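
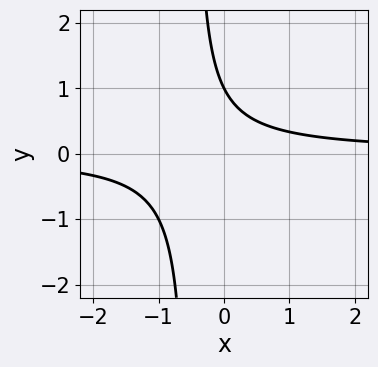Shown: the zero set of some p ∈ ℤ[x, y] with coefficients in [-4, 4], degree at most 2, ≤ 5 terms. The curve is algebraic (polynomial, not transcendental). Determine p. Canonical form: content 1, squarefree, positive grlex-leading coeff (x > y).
(a) Degree: no degree-1 curve has this shape, so deg p = 2.
(b) From the axis intercepts and sections: it meets the y-axis at y = 1 (among the integer gridlines); the curve avoids every integer x-axis point in the box.
(c) Together with the visible shape, these determine p as stated.

2*x*y + y - 1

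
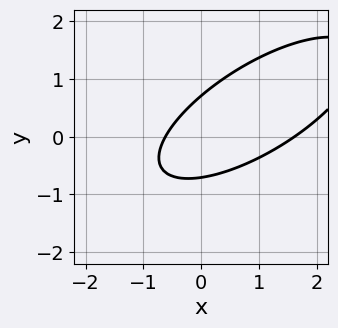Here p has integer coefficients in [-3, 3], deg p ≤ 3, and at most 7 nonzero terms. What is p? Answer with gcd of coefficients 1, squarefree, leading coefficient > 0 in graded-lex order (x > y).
x^2 - 2*x*y + 2*y^2 - x - 1

1. deg p = 2.
2. Solving for integer coefficients yields p as stated.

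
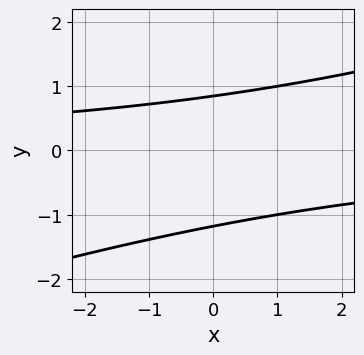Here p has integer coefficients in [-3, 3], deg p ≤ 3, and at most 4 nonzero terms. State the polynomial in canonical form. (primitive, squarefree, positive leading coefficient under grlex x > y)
(a) deg p = 2.
(b) Reading off the gridlines: no x-intercept at any integer in the box.
(c) Assembling these constraints gives the stated polynomial.

x*y - 3*y^2 - y + 3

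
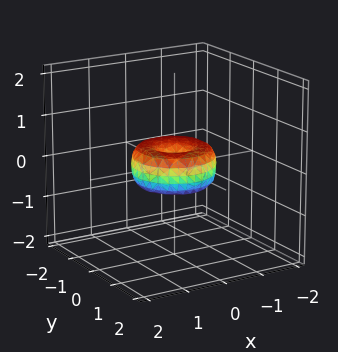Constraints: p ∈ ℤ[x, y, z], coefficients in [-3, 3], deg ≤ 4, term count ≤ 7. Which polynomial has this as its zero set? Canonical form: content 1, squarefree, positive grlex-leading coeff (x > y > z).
(a) The degree is 4 — no degree-3 surface has this shape.
(b) Symmetries: every cross-section ⟂ z is a circle, so x, y appear only via x² + y².
(c) Observable constraints: among the integer gridlines, it crosses the y-axis at y ∈ {-1, 0, 1}; it crosses the z-axis at the gridline z = 0; a circular section at z = 0 has radius exactly 1; the x-axis gridline crossings are at x ∈ {-1, 0, 1}.
(d) Fitting integer coefficients to these (and the overall shape) gives p.

x^4 + 2*x^2*y^2 + y^4 - x^2 - y^2 + z^2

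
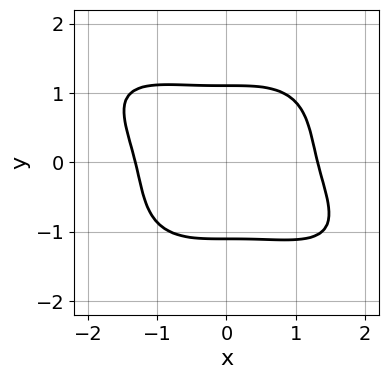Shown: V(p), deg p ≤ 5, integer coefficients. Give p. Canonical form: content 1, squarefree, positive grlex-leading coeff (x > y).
x^4 + x^3*y + 2*y^4 - 3

First, deg p = 4.
Finally, the integer polynomial consistent with all of this is the stated p.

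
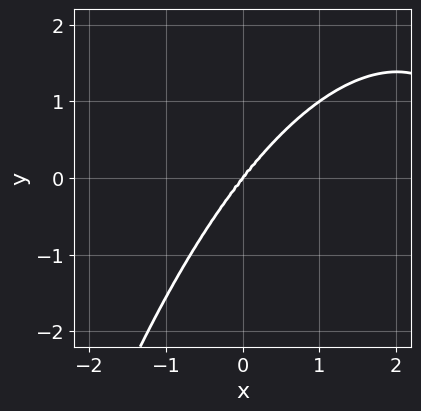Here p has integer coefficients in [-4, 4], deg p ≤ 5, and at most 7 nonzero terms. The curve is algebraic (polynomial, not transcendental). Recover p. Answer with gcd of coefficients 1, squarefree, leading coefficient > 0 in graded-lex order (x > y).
1. deg p = 4. The shape is more complex than any degree-3 curve.
2. Against the integer gridlines: it crosses the y-axis at the gridline y = 0; it meets the x-axis at x = 0 (among the integer gridlines).
3. Matching integer coefficients to the picture gives p.

x^4 + x^2*y^2 - 3*x^3 - 2*x*y^2 + 3*y^3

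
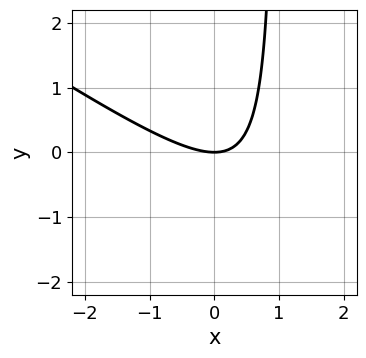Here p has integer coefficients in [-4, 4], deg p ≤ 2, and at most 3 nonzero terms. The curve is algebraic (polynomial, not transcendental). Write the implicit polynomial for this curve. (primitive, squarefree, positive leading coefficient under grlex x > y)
First, deg p = 2. A generic line meets the curve in up to 2 points.
Then, from the axis intercepts and sections: it crosses the x-axis at the gridline x = 0; it meets the y-axis at y = 0 (among the integer gridlines).
Finally, solving for integer coefficients yields p as stated.

2*x^2 + 3*x*y - 3*y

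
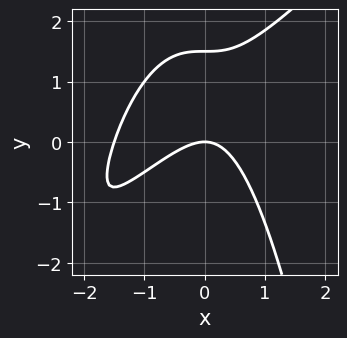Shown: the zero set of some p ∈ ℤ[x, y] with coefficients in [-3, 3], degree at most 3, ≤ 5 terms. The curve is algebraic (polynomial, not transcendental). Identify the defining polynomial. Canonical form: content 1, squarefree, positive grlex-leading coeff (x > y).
1. Degree: a generic line meets the curve in up to 3 points, so deg p = 3.
2. Checking where it meets the axes: it crosses the y-axis at the gridline y = 0; it meets the x-axis at x = 0 (among the integer gridlines).
3. Together with the visible shape, these determine p as stated.

2*x^3 - 2*x^2*y + 3*x^2 - 2*y^2 + 3*y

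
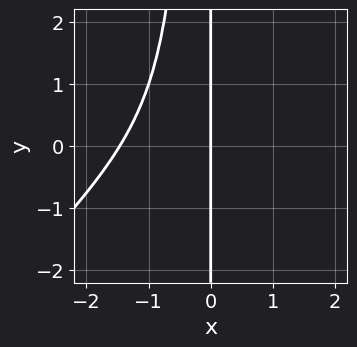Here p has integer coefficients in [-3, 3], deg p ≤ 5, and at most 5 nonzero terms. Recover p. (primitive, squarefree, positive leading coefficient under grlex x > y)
x^4 - x^3*y + x^3 + x

(a) The degree is 4 — no degree-3 curve has this shape.
(b) Reading off the gridlines: the visible y-axis segment lies entirely on the curve; one x-axis crossing is at x = 0.
(c) Fitting integer coefficients to these (and the overall shape) gives p.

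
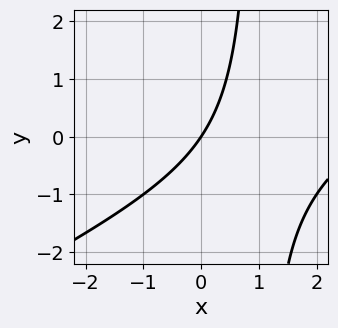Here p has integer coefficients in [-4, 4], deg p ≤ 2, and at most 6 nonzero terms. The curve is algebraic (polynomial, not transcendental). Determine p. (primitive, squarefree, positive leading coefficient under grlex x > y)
x^2 - 2*x*y - 3*x + 2*y

First, degree: no degree-1 curve has this shape, so deg p = 2.
Next, observable constraints: it crosses the y-axis at the gridline y = 0; it meets the x-axis at x = 0 (among the integer gridlines).
Finally, the integer polynomial consistent with all of this is the stated p.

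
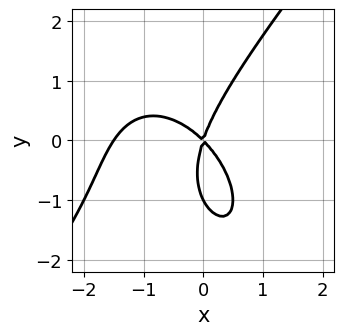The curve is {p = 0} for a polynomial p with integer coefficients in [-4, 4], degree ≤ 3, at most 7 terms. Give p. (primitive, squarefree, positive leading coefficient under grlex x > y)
1. deg p = 3. No degree-2 curve has this shape.
2. Against the integer gridlines: one x-axis crossing is at x = 0; among the integer gridlines, it crosses the y-axis at y ∈ {-1, 0}.
3. Matching integer coefficients to the picture gives p.

2*x^3 - y^3 + 3*x^2 + 2*x*y - y^2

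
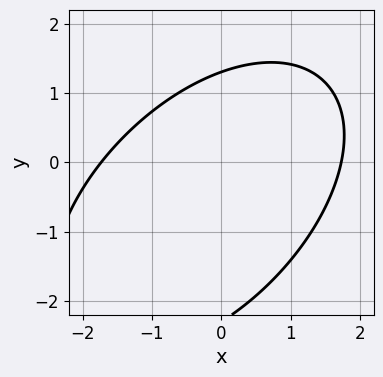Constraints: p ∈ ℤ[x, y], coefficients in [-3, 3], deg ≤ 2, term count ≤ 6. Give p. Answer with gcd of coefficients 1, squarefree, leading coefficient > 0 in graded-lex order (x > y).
x^2 - x*y + y^2 + y - 3

1. Degree: a generic line meets the curve in up to 2 points, so deg p = 2.
2. Solving for integer coefficients yields p as stated.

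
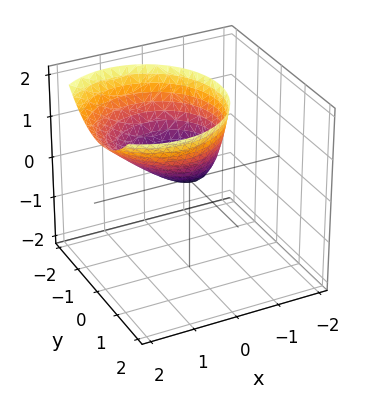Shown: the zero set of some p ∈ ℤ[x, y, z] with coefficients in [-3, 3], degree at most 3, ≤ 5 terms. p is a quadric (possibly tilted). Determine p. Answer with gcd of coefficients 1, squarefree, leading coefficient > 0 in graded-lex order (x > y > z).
First, deg p = 2.
Then, from the visible intercepts: it meets the x-axis at x = 0 (among the integer gridlines); it crosses the z-axis at the gridline z = 0; it meets the y-axis at y = 0 (among the integer gridlines).
Finally, putting this together gives p.

x^2 - x*z + y^2 - z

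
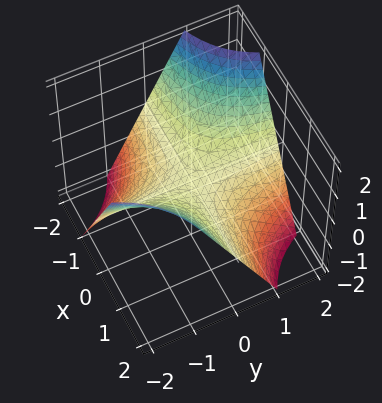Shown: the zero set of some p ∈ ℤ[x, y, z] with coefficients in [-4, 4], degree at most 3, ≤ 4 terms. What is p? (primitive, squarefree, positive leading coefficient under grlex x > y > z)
x*y + z

First, the degree is 2 — a hyperbolic paraboloid; a quadric.
Then, reading off the gridlines: one z-axis crossing is at z = 0; the visible y-axis segment lies entirely on the surface; the visible x-axis segment lies entirely on the surface.
Finally, these observations pin down the coefficients.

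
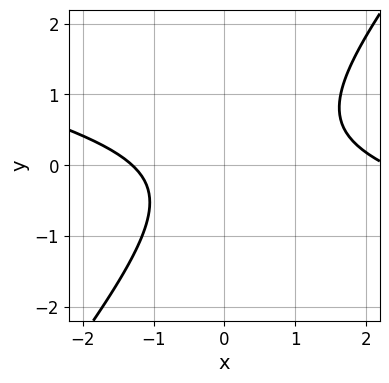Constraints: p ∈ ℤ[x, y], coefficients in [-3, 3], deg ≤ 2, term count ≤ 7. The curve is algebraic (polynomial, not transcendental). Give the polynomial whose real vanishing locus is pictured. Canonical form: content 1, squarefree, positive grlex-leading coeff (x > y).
First, the degree is 2 — no degree-1 curve has this shape.
Then, checking where it meets the axes: the curve avoids every integer y-axis point in the box.
Finally, fitting integer coefficients to these (and the overall shape) gives p.

x^2 + 3*x*y - 3*y^2 - x - 3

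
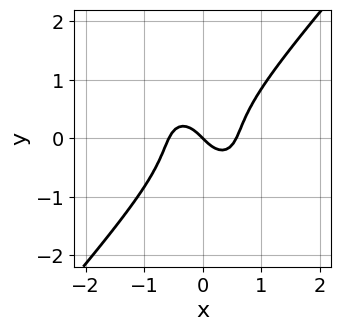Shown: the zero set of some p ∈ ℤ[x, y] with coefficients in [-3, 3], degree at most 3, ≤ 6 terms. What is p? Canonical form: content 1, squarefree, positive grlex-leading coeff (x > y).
1. deg p = 3. No degree-2 curve has this shape.
2. Against the integer gridlines: it crosses the x-axis at the gridline x = 0; one y-axis crossing is at y = 0.
3. Solving for integer coefficients yields p as stated.

3*x^3 - 2*y^3 - x - y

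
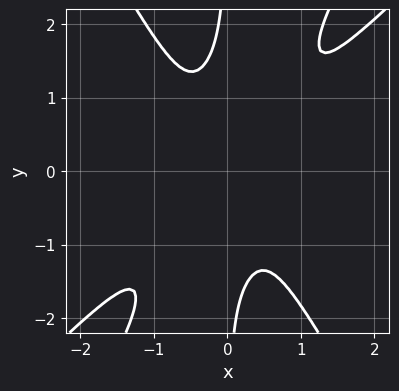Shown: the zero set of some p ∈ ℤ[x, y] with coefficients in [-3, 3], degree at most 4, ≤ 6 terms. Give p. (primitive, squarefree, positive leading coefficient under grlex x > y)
(a) The degree is 4 — the shape is more complex than any degree-3 curve.
(b) Observable constraints: it misses every integer gridline on the x-axis; no y-intercept at any integer in the box.
(c) Fitting integer coefficients to these (and the overall shape) gives p.

3*x^4 - 3*x^3*y - x^2*y^2 + x*y^3 + 1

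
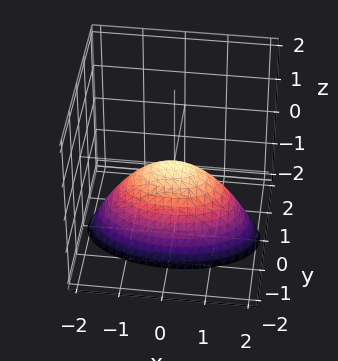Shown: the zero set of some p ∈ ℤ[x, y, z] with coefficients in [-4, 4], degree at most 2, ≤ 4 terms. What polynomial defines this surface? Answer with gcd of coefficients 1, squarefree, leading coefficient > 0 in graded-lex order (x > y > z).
x^2 + 3*y^2 + 2*z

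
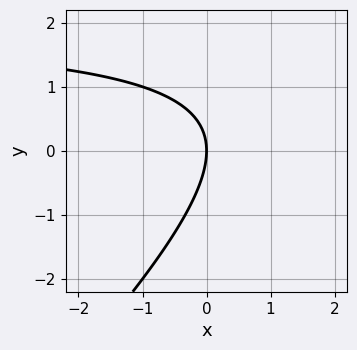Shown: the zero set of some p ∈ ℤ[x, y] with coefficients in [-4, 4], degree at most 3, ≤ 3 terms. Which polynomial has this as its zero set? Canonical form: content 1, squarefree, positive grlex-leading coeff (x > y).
1. Degree: the shape is more complex than any degree-1 curve, so deg p = 2.
2. Observable constraints: one x-axis crossing is at x = 0; it meets the y-axis at y = 0 (among the integer gridlines).
3. The integer polynomial consistent with all of this is the stated p.

x*y - y^2 - 2*x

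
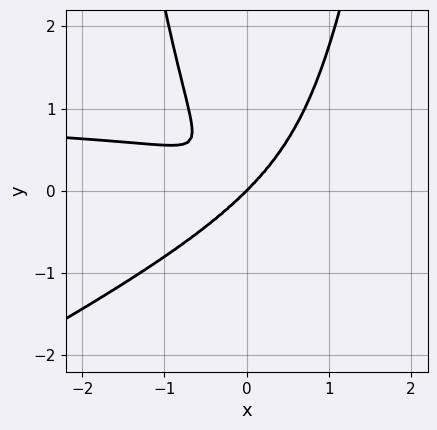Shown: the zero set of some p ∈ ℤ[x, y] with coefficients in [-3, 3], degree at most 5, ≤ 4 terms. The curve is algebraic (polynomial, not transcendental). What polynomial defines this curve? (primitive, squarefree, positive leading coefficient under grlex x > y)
1. The degree is 4 — no degree-3 curve has this shape.
2. Observable constraints: it crosses the x-axis at the gridline x = 0; it crosses the y-axis at the gridline y = 0.
3. Assembling these constraints gives the stated polynomial.

x^3*y - 2*x^2*y^2 - x^3 + y^3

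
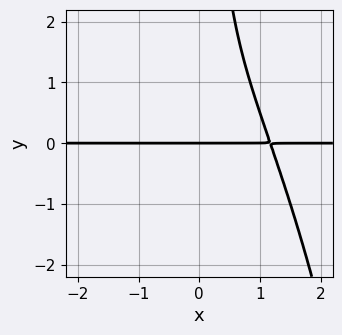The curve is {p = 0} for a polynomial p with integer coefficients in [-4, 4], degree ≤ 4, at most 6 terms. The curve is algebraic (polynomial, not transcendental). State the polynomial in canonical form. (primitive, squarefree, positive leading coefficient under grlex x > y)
2*x^3*y - x^2*y + 2*x*y^2 + x*y - 3*y

(a) The degree is 4 — the shape is more complex than any degree-3 curve.
(b) Observable constraints: it crosses the y-axis at the gridline y = 0; every point of the x-axis in the box is on the curve.
(c) Together with the visible shape, these determine p as stated.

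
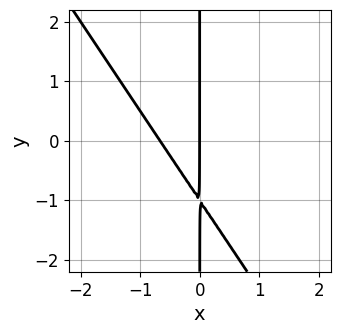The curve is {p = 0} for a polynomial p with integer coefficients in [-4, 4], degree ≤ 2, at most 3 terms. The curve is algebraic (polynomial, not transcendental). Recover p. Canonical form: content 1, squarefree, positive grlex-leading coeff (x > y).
deg p = 2. The shape is more complex than any degree-1 curve.
From the visible intercepts: the visible y-axis segment lies entirely on the curve; it meets the x-axis at x = 0 (among the integer gridlines).
Assembling these constraints gives the stated polynomial.

3*x^2 + 2*x*y + 2*x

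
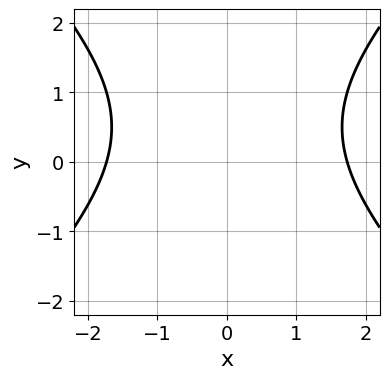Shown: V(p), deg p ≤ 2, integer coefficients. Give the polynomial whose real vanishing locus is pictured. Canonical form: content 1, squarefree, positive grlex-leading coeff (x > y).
First, the degree is 2 — a generic line meets the curve in up to 2 points.
Then, symmetries: it's symmetric under x → −x, forcing even powers of x.
Then, reading off the gridlines: no y-intercept at any integer in the box.
Finally, these observations pin down the coefficients.

x^2 - y^2 + y - 3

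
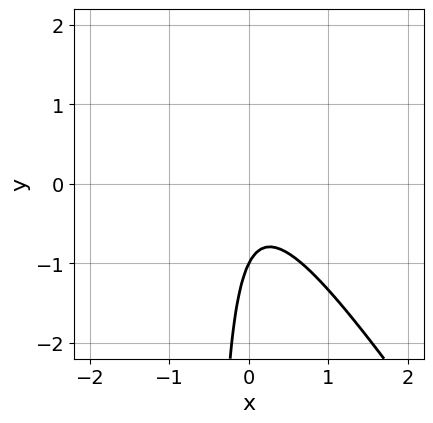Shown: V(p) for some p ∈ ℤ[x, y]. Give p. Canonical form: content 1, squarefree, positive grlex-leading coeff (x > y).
3*x^2 + 2*x*y + y + 1

(a) Degree: a generic line meets the curve in up to 2 points, so deg p = 2.
(b) Reading off the gridlines: no x-intercept at any integer in the box; it crosses the y-axis at the gridline y = -1.
(c) The integer polynomial consistent with all of this is the stated p.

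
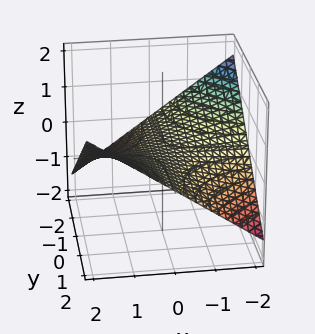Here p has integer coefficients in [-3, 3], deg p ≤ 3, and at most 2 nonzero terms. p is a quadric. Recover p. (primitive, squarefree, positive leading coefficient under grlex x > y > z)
x*y - 3*z

First, degree: a saddle surface; a quadric, so deg p = 2.
Then, from the axis intercepts and sections: the visible x-axis segment lies entirely on the surface; one z-axis crossing is at z = 0.
Finally, solving for integer coefficients yields p as stated. Check: (0, 1, 0) on the y-axis lies on the surface, and p(0, 1, 0) = 0. ✓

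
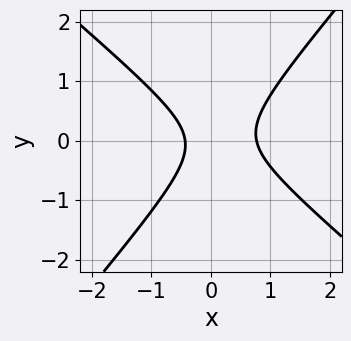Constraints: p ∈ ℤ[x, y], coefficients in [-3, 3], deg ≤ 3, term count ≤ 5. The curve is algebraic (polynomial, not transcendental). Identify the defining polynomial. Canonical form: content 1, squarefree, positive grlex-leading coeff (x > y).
3*x^2 + x*y - 3*y^2 - x - 1

(a) Degree: a generic line meets the curve in up to 2 points, so deg p = 2.
(b) Against the integer gridlines: it misses every integer gridline on the y-axis.
(c) Assembling these constraints gives the stated polynomial.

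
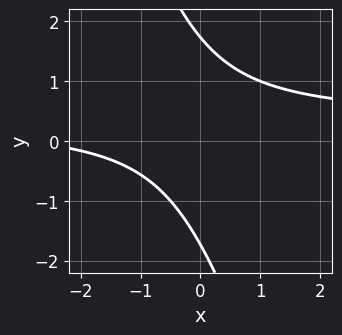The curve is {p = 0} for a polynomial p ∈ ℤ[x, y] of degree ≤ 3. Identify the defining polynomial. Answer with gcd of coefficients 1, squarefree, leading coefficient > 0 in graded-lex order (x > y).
3*x*y + y^2 - x - 3

The degree is 2 — a generic line meets the curve in up to 2 points.
Observable constraints: no x-intercept at any integer in the box.
Together with the visible shape, these determine p as stated.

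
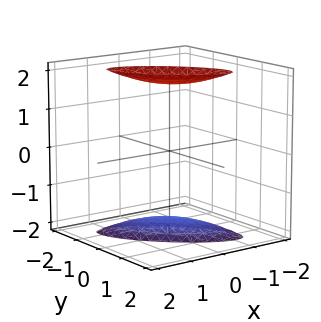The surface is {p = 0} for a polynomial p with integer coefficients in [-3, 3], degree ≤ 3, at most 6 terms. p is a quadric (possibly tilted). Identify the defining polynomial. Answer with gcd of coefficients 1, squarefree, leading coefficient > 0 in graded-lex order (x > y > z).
1. The picture has 2 separate pieces. They look like related sheets of one shape, so recover p as a whole.
2. deg p = 2. No degree-1 surface has this shape.
3. From the visible intercepts: the surface avoids every integer y-axis point in the box; it misses every integer gridline on the x-axis.
4. Fitting integer coefficients to these (and the overall shape) gives p.

2*x^2 + 3*x*y + 2*y^2 - z^2 + 3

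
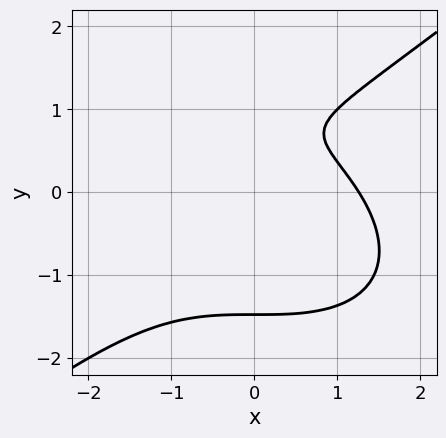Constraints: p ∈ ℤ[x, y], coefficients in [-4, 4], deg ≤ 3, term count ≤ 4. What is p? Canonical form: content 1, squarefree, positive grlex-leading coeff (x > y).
The degree is 3 — a generic line meets the curve in up to 3 points.
Matching integer coefficients to the picture gives p.

x^3 - 2*y^3 + 3*y - 2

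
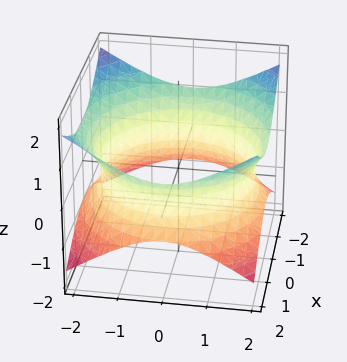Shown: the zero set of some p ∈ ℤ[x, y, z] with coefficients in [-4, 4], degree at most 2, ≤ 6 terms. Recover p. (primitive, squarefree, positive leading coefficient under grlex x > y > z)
The degree is 2 — an hourglass — one-sheet hyperboloid; a quadric.
Symmetries: it's symmetric under z → −z, forcing even powers of z; the z-axis is an axis of rotation, so x and y enter only as x² + y².
Checking where it meets the axes: a circular section at z = 0 has radius between 1 and 2; the surface avoids every integer z-axis point in the box.
The integer polynomial consistent with all of this is the stated p.

x^2 + y^2 - 2*z^2 - 3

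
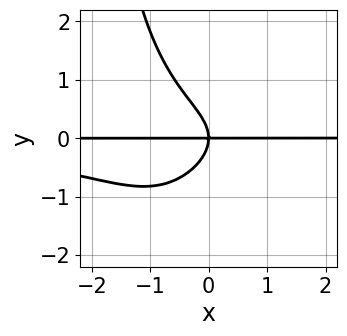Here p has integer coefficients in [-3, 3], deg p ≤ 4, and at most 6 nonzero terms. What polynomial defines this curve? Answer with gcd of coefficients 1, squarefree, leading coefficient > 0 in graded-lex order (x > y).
First, the degree is 4 — the shape is more complex than any degree-3 curve.
Then, observable constraints: every point of the x-axis in the box is on the curve; one y-axis crossing is at y = 0.
Finally, matching integer coefficients to the picture gives p.

2*x^2*y^2 - x*y^3 - 3*y^3 - 3*x*y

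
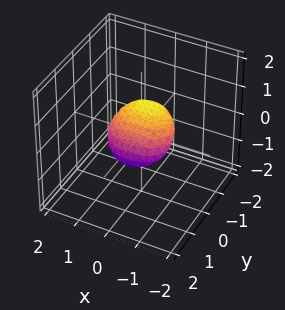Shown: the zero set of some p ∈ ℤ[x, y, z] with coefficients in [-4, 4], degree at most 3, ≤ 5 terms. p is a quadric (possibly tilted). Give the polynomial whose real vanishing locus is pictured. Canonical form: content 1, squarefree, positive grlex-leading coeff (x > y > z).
x^2 + 2*y^2 + 3*y*z + 3*z^2 - 1

(a) deg p = 2. The shape is more complex than any degree-1 surface.
(b) Checking where it meets the axes: among the integer gridlines, it crosses the x-axis at x ∈ {-1, 1}.
(c) These observations pin down the coefficients.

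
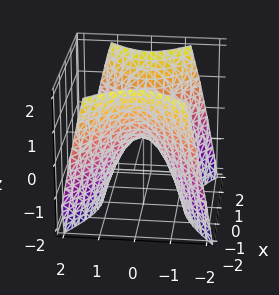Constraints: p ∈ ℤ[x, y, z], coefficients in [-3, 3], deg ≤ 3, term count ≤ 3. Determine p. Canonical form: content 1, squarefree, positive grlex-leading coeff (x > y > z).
First, deg p = 2. A saddle surface; a quadric.
Then, symmetries: the x ↦ −x reflection is a symmetry, so x appears only in even powers; mirror symmetry y ↦ −y ⇒ only even powers of y.
Next, from the axis intercepts and sections: it meets the x-axis at x = 0 (among the integer gridlines); it meets the z-axis at z = 0 (among the integer gridlines); it meets the y-axis at y = 0 (among the integer gridlines).
Finally, the integer polynomial consistent with all of this is the stated p.

2*x^2 - 3*y^2 - 2*z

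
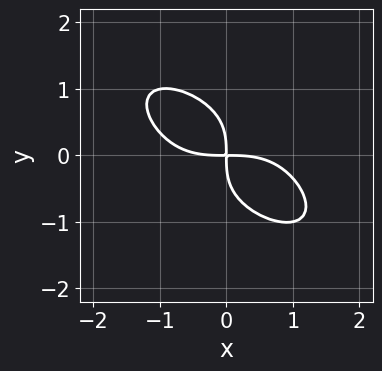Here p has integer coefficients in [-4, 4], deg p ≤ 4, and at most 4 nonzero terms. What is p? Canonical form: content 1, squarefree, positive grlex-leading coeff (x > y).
x^4 + 2*y^4 + 3*x*y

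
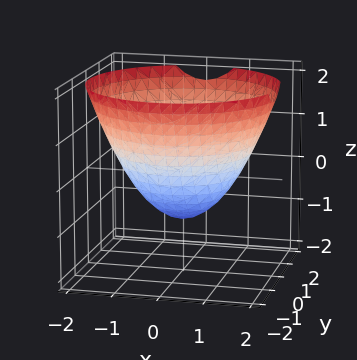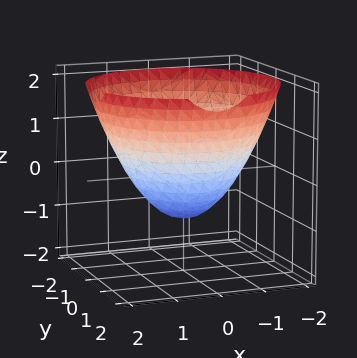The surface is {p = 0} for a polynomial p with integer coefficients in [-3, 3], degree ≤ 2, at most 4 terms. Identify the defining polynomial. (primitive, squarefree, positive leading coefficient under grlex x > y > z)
deg p = 2.
Symmetries: the surface is invariant under rotation about z: p = q(x² + y², z).
Against the integer gridlines: a circular section at z = 1 has radius between 1 and 2; one z-axis crossing is at z = -1.
The integer polynomial consistent with all of this is the stated p.

2*x^2 + 2*y^2 - 3*z - 3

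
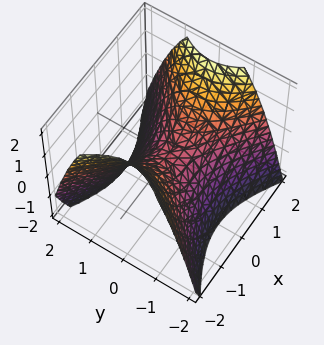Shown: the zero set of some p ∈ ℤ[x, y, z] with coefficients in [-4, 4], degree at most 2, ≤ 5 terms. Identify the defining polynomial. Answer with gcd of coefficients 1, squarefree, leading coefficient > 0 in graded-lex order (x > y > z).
2*x^2 - 3*y^2 - 3*z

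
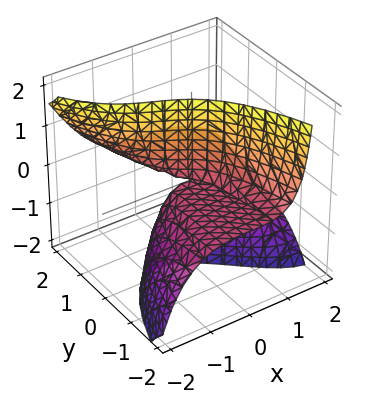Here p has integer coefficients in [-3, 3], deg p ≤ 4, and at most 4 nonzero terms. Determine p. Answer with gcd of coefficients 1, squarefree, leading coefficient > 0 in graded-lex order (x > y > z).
The degree is 3 — the shape is more complex than any degree-2 surface.
From the visible intercepts: the visible z-axis segment lies entirely on the surface; the visible y-axis segment lies entirely on the surface; it meets the x-axis at x = 0 (among the integer gridlines).
Matching integer coefficients to the picture gives p.

x^3 + x^2*z + 2*x*z + 3*y*z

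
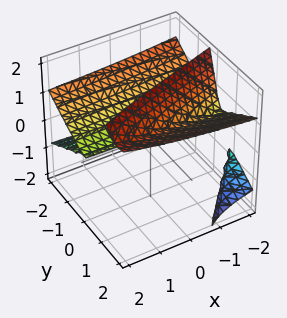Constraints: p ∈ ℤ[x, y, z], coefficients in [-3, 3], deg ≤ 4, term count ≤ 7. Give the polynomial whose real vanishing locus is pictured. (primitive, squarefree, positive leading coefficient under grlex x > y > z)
The picture has 3 separate pieces. They look like related sheets of one shape, so recover p as a whole.
The degree is 3 — the shape is more complex than any degree-2 surface.
Against the integer gridlines: the visible x-axis segment lies entirely on the surface; one y-axis crossing is at y = 0.
These observations pin down the coefficients.

x*z^2 + y^3 - 3*y*z^2 - z^3 + 3*z^2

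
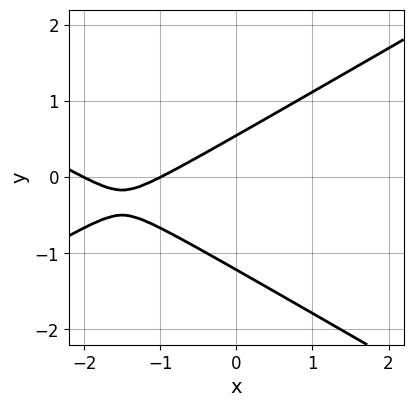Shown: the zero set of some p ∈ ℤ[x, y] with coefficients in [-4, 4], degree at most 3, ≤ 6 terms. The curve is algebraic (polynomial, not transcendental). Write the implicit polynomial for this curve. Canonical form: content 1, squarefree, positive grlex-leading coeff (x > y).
First, degree: no degree-1 curve has this shape, so deg p = 2.
Next, from the visible intercepts: among the integer gridlines, it crosses the x-axis at x ∈ {-2, -1}.
Finally, matching integer coefficients to the picture gives p.

x^2 - 3*y^2 + 3*x - 2*y + 2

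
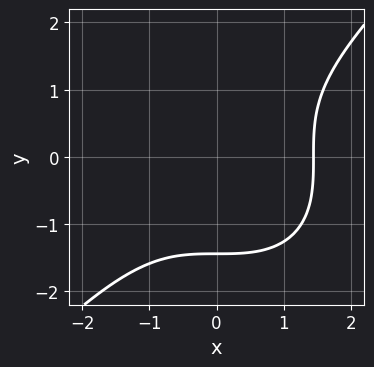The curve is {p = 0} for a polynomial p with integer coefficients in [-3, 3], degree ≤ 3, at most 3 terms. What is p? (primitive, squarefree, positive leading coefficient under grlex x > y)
x^3 - y^3 - 3

First, deg p = 3.
Finally, matching integer coefficients to the picture gives p.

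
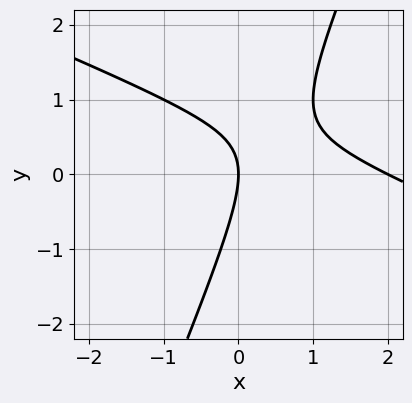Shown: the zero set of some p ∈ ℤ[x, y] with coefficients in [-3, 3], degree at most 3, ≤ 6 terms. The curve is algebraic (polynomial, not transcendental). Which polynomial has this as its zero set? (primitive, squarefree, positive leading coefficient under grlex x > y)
x^2 + 2*x*y - y^2 - 2*x

1. The degree is 2 — the shape is more complex than any degree-1 curve.
2. Against the integer gridlines: among the integer gridlines, it crosses the x-axis at x ∈ {0, 2}; it crosses the y-axis at the gridline y = 0.
3. Together with the visible shape, these determine p as stated.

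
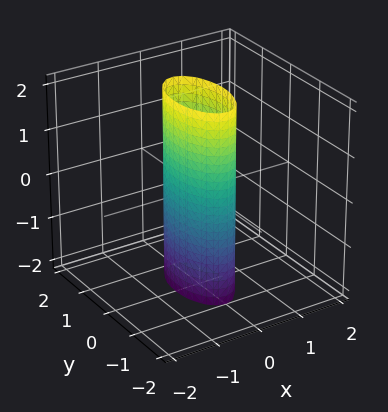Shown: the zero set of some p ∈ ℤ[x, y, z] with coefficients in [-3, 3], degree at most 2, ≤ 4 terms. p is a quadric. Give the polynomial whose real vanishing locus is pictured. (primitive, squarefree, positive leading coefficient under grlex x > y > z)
3*x^2 + y^2 - 1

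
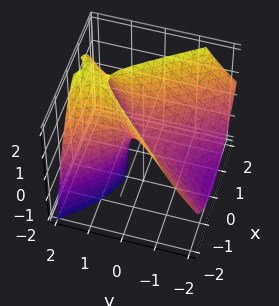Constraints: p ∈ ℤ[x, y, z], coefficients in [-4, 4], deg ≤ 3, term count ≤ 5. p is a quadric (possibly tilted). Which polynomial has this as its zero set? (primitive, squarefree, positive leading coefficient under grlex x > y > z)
3*x^2 - x*y - 2*y^2 + 3*y*z - 2*z

1. Degree: a generic line meets the surface in up to 2 points, so deg p = 2.
2. Reading off the gridlines: it meets the y-axis at y = 0 (among the integer gridlines); it meets the z-axis at z = 0 (among the integer gridlines); it crosses the x-axis at the gridline x = 0.
3. Fitting integer coefficients to these (and the overall shape) gives p.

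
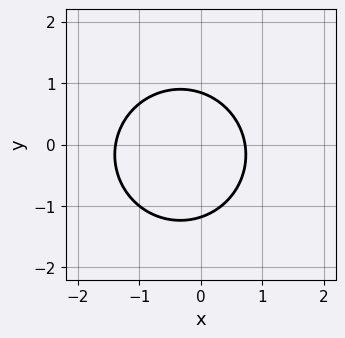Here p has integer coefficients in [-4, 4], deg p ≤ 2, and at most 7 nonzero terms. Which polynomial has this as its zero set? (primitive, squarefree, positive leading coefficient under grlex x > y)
3*x^2 + 3*y^2 + 2*x + y - 3

Degree: no degree-1 curve has this shape, so deg p = 2.
Solving for integer coefficients yields p as stated.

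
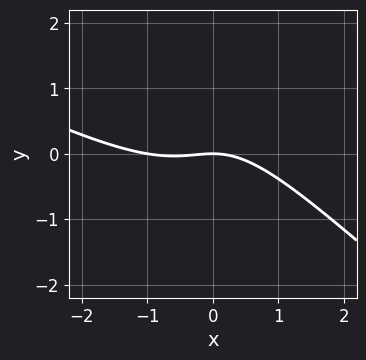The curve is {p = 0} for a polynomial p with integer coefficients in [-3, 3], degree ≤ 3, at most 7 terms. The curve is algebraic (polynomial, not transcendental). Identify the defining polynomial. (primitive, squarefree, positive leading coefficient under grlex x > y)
x^3 + 3*x^2*y + 2*x*y^2 + x^2 + 3*y

deg p = 3. A generic line meets the curve in up to 3 points.
From the visible intercepts: among the integer gridlines, it crosses the x-axis at x ∈ {-1, 0}; it crosses the y-axis at the gridline y = 0.
Solving for integer coefficients yields p as stated.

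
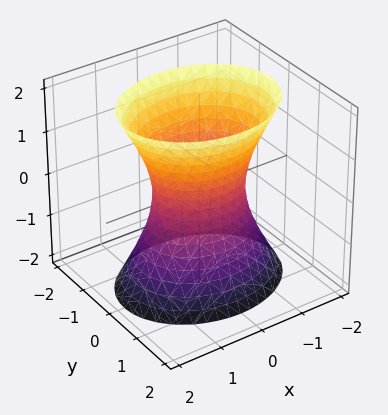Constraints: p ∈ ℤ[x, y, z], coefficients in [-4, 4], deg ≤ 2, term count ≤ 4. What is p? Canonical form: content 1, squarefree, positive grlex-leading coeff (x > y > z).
2*x^2 + 3*y^2 - z^2 - 2

Degree: one connected sheet with a waist; a quadric, so deg p = 2.
Symmetries: it's symmetric under x → −x, forcing even powers of x; mirror symmetry z ↦ −z ⇒ only even powers of z; it's symmetric under y → −y, forcing even powers of y.
Observable constraints: no z-intercept at any integer in the box; the x-axis gridline crossings are at x ∈ {-1, 1}.
Together with the visible shape, these determine p as stated.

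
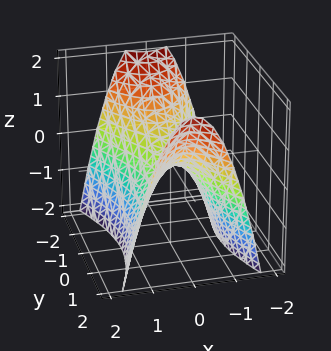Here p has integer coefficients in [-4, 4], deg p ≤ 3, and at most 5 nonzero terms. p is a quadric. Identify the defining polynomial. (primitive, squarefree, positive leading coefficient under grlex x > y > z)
deg p = 2.
Symmetries: it's symmetric under y → −y, forcing even powers of y; the x ↦ −x reflection is a symmetry, so x appears only in even powers.
Reading off the gridlines: it crosses the x-axis at the gridline x = 0; it meets the z-axis at z = 0 (among the integer gridlines); it crosses the y-axis at the gridline y = 0.
Fitting integer coefficients to these (and the overall shape) gives p.

3*x^2 - y^2 + 2*z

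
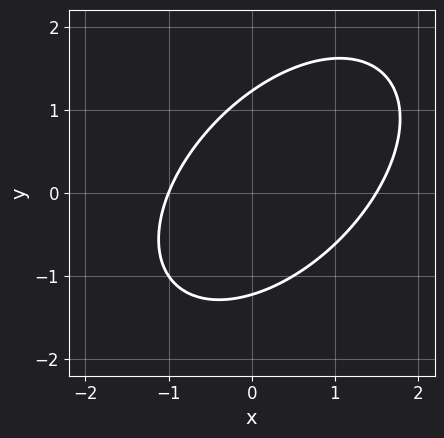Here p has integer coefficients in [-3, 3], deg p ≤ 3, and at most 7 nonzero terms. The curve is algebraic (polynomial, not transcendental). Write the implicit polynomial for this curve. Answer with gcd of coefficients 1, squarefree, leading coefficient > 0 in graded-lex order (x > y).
Degree: a generic line meets the curve in up to 2 points, so deg p = 2.
Reading off the gridlines: one x-axis crossing is at x = -1.
Putting this together gives p.

2*x^2 - 2*x*y + 2*y^2 - x - 3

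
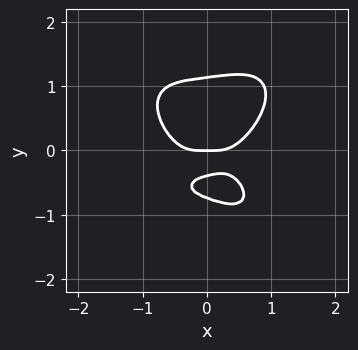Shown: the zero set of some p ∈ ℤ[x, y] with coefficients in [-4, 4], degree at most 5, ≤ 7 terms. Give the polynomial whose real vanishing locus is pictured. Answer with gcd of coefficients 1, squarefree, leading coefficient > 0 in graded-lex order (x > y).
3*x^4 + 3*y^4 - x*y^2 - 3*y^2 - y

Degree: a generic line meets the curve in up to 4 points, so deg p = 4.
From the visible intercepts: it crosses the x-axis at the gridline x = 0; it meets the y-axis at y = 0 (among the integer gridlines).
The integer polynomial consistent with all of this is the stated p.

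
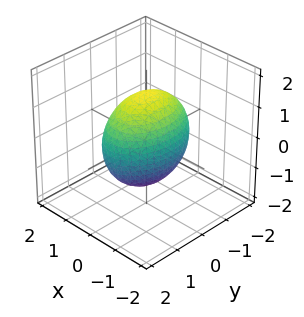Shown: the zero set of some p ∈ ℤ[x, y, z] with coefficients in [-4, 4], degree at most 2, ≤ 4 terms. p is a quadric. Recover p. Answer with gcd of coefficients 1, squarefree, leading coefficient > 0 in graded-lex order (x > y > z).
2*x^2 + y^2 + z^2 - 2

First, deg p = 2. Bounded and convex; a quadric.
Next, symmetries: the y ↦ −y reflection is a symmetry, so y appears only in even powers; it's symmetric under z → −z, forcing even powers of z; the x ↦ −x reflection is a symmetry, so x appears only in even powers.
Then, against the integer gridlines: the x-axis gridline crossings are at x ∈ {-1, 1}.
Finally, fitting integer coefficients to these (and the overall shape) gives p.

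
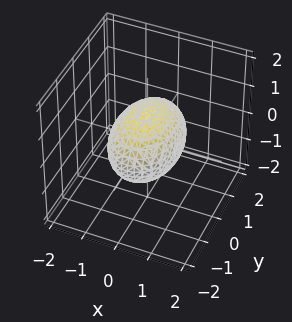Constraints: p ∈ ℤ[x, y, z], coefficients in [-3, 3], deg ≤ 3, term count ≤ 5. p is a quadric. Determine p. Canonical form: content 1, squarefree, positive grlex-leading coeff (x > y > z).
2*x^2 + y^2 + 2*z^2 - 2

(a) deg p = 2. A closed, bounded, convex surface; a quadric.
(b) Symmetries: it's symmetric under z → −z, forcing even powers of z; it's symmetric under x → −x, forcing even powers of x; it's symmetric under y → −y, forcing even powers of y.
(c) Observable constraints: among the integer gridlines, it crosses the z-axis at z ∈ {-1, 1}; among the integer gridlines, it crosses the x-axis at x ∈ {-1, 1}.
(d) Matching integer coefficients to the picture gives p.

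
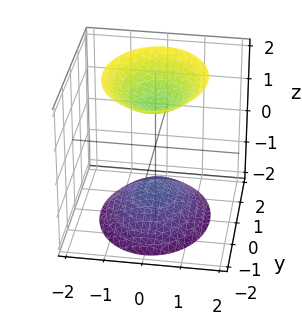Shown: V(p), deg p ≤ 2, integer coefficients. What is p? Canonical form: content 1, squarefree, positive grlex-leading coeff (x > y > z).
3*x^2 + 2*y^2 - 2*z^2 + 3

First, there are 2 components.
Next, degree: two separate bowl-shaped sheets opening away from each other; a quadric, so deg p = 2.
Next, symmetries: mirror symmetry x ↦ −x ⇒ only even powers of x; the z ↦ −z reflection is a symmetry, so z appears only in even powers; it's symmetric under y → −y, forcing even powers of y.
Next, observable constraints: no x-intercept at any integer in the box; no y-intercept at any integer in the box.
Finally, these observations pin down the coefficients.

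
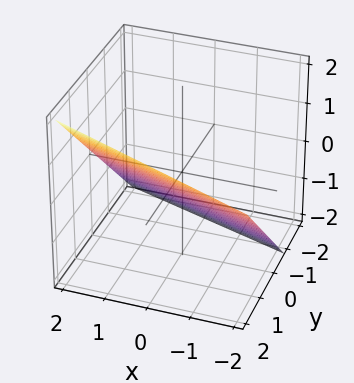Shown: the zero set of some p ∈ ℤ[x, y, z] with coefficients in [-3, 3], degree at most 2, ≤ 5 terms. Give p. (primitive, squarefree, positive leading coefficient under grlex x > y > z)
Degree: every cross-section is a straight line — this is a plane, so deg p = 1.
Checking where it meets the axes: one x-axis crossing is at x = 2.
Assembling these constraints gives the stated polynomial.

x + 3*y - 3*z - 2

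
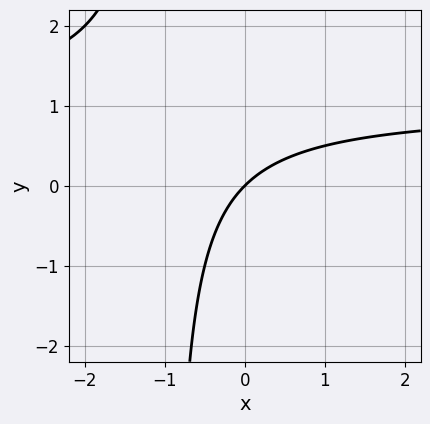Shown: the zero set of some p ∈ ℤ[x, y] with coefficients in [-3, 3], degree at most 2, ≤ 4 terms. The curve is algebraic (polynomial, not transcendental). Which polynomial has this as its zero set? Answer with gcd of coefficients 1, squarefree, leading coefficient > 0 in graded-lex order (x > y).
x*y - x + y

1. deg p = 2. A generic line meets the curve in up to 2 points.
2. Reading off the gridlines: it meets the y-axis at y = 0 (among the integer gridlines); one x-axis crossing is at x = 0.
3. The integer polynomial consistent with all of this is the stated p.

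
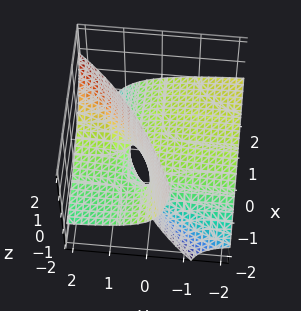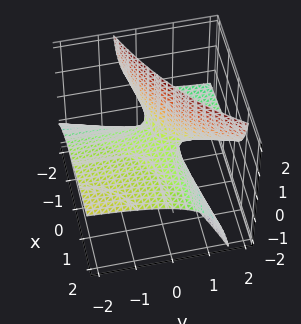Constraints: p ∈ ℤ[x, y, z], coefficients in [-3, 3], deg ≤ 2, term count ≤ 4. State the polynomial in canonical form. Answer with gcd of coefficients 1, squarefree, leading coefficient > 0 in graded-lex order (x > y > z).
Degree: the shape is more complex than any degree-1 surface, so deg p = 2.
Observable constraints: it crosses the z-axis at the gridline z = 0; the visible y-axis segment lies entirely on the surface; the visible x-axis segment lies entirely on the surface.
Solving for integer coefficients yields p as stated.

x*y + 2*x*z - 3*y*z + 2*z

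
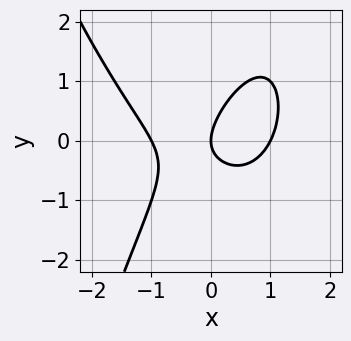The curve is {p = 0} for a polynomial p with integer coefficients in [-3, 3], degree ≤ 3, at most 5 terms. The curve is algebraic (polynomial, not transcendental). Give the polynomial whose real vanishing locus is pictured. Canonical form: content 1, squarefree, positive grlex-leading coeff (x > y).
x^3 - x*y + y^2 - x

(a) Degree: a generic line meets the curve in up to 3 points, so deg p = 3.
(b) From the axis intercepts and sections: one y-axis crossing is at y = 0; among the integer gridlines, it crosses the x-axis at x ∈ {-1, 0, 1}.
(c) Assembling these constraints gives the stated polynomial.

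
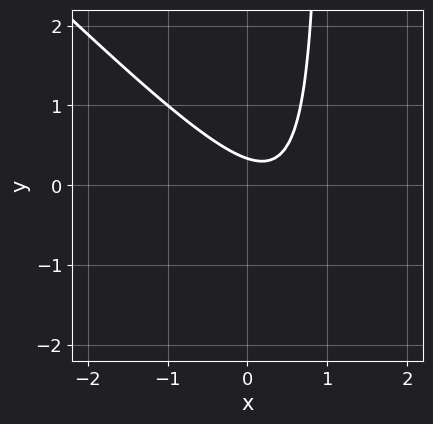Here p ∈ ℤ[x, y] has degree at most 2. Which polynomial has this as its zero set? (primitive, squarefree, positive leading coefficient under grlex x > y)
1. Degree: a generic line meets the curve in up to 2 points, so deg p = 2.
2. Checking where it meets the axes: it misses every integer gridline on the x-axis.
3. These observations pin down the coefficients.

3*x^2 + 3*x*y - 2*x - 3*y + 1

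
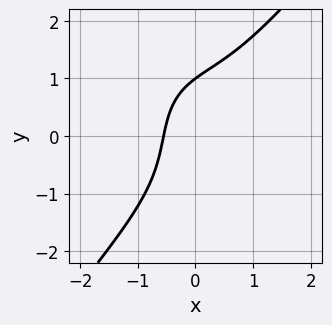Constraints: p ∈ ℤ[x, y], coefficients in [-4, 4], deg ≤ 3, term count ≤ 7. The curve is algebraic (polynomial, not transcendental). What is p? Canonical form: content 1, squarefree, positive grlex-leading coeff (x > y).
2*x^3 - y^3 + 3*x - y + 2

(a) The degree is 3 — no degree-2 curve has this shape.
(b) Against the integer gridlines: one y-axis crossing is at y = 1.
(c) Solving for integer coefficients yields p as stated.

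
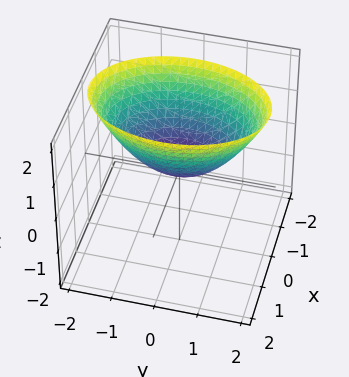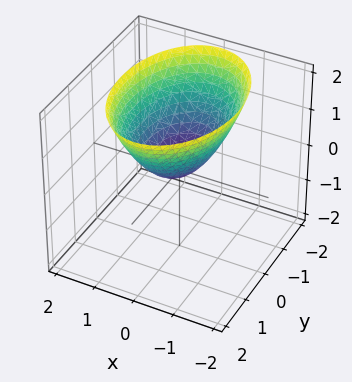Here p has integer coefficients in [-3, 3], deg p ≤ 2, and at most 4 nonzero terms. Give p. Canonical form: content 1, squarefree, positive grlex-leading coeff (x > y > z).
1. deg p = 2. A paraboloid; a quadric.
2. Symmetries: it's symmetric under y → −y, forcing even powers of y; mirror symmetry x ↦ −x ⇒ only even powers of x.
3. Against the integer gridlines: it crosses the y-axis at the gridline y = 0; it meets the x-axis at x = 0 (among the integer gridlines).
4. Putting this together gives p.

2*x^2 + y^2 - 2*z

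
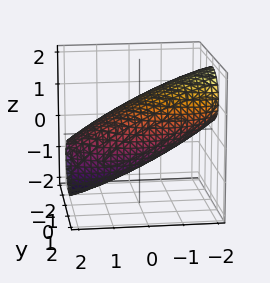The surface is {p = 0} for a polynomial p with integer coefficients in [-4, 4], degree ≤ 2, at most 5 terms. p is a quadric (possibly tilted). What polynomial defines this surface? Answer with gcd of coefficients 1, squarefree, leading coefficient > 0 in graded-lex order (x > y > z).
1. deg p = 2. The shape is more complex than any degree-1 surface.
2. Reading off the gridlines: among the integer gridlines, it crosses the z-axis at z ∈ {-1, 1}.
3. The integer polynomial consistent with all of this is the stated p.

x^2 + 3*x*z + 2*y^2 + 3*z^2 - 3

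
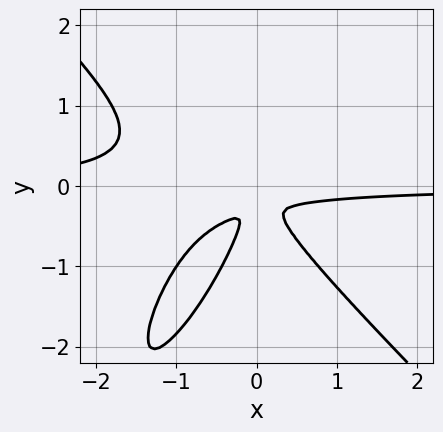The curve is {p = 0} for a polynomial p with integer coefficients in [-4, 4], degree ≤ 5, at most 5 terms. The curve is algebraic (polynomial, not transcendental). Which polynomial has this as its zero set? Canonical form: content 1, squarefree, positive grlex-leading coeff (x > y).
3*x^3*y - 2*x*y^3 + y^4 + 3*x^2*y + x^2

The degree is 4 — no degree-3 curve has this shape.
Putting this together gives p.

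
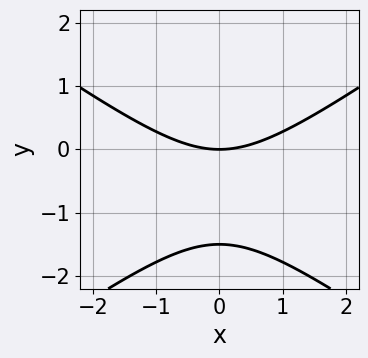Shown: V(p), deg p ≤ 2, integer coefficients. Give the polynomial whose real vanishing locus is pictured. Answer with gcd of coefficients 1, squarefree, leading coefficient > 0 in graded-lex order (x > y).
(a) deg p = 2. A generic line meets the curve in up to 2 points.
(b) Symmetries: it's symmetric under x → −x, forcing even powers of x.
(c) Reading off the gridlines: it crosses the y-axis at the gridline y = 0; it meets the x-axis at x = 0 (among the integer gridlines).
(d) Solving for integer coefficients yields p as stated.

x^2 - 2*y^2 - 3*y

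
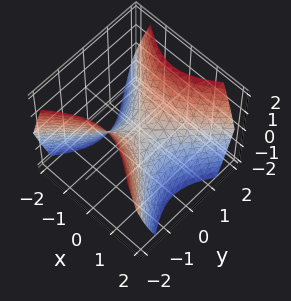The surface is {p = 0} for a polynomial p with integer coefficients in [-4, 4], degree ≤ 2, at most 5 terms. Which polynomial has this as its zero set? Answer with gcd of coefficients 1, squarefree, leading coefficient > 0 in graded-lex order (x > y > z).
x^2 - y^2 + z

Degree: a saddle surface; a quadric, so deg p = 2.
Symmetries: it's symmetric under y → −y, forcing even powers of y; it's symmetric under x → −x, forcing even powers of x.
Observable constraints: one y-axis crossing is at y = 0; one z-axis crossing is at z = 0; it meets the x-axis at x = 0 (among the integer gridlines).
Solving for integer coefficients yields p as stated.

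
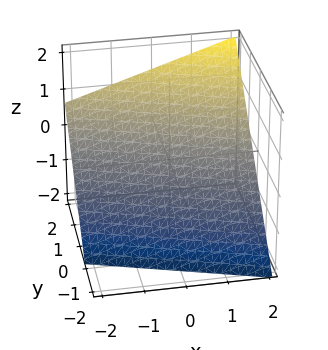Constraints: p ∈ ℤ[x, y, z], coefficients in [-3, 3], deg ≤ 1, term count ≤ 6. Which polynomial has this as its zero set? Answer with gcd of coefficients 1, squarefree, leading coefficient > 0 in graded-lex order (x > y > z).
x + 3*y - 3*z - 2

deg p = 1.
From the axis intercepts and sections: it crosses the x-axis at the gridline x = 2.
Putting this together gives p.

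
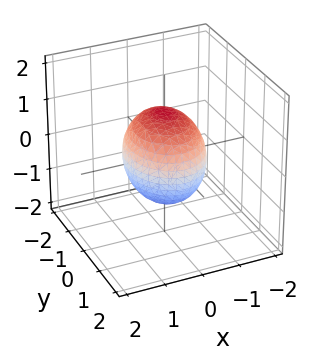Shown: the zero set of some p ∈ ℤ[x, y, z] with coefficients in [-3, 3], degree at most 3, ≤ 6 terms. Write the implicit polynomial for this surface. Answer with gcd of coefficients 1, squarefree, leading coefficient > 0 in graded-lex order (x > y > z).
3*x^2 + 2*y^2 + 2*z^2 - 3

First, the degree is 2 — a closed, bounded, convex surface; a quadric.
Then, symmetries: it's symmetric under x → −x, forcing even powers of x; mirror symmetry z ↦ −z ⇒ only even powers of z; the y ↦ −y reflection is a symmetry, so y appears only in even powers.
Next, observable constraints: among the integer gridlines, it crosses the x-axis at x ∈ {-1, 1}.
Finally, matching integer coefficients to the picture gives p.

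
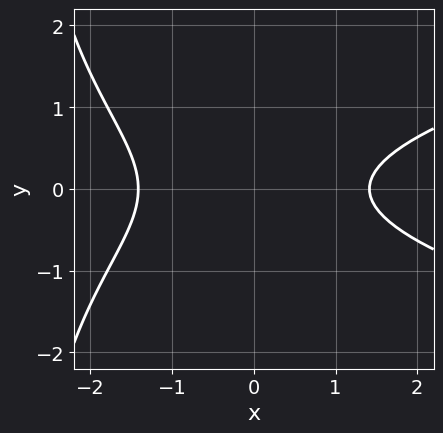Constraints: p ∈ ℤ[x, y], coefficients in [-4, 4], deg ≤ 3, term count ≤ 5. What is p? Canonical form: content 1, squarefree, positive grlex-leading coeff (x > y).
1. The degree is 3 — the shape is more complex than any degree-2 curve.
2. Symmetries: it's symmetric under y → −y, forcing even powers of y.
3. Reading off the gridlines: the curve avoids every integer y-axis point in the box.
4. Together with the visible shape, these determine p as stated.

x*y^2 - x^2 + 3*y^2 + 2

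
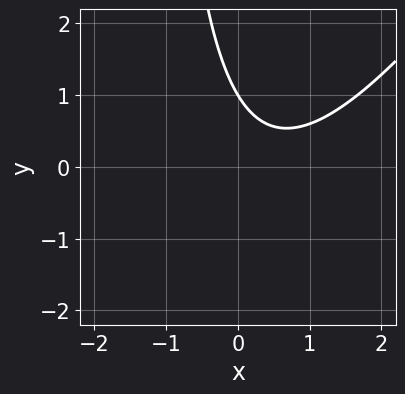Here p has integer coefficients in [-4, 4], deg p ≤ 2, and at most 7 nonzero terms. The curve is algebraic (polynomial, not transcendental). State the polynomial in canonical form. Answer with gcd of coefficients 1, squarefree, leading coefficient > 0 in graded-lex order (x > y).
3*x^2 - 2*x*y - 3*x - 3*y + 3

(a) deg p = 2.
(b) Reading off the gridlines: one y-axis crossing is at y = 1; the curve avoids every integer x-axis point in the box.
(c) Matching integer coefficients to the picture gives p.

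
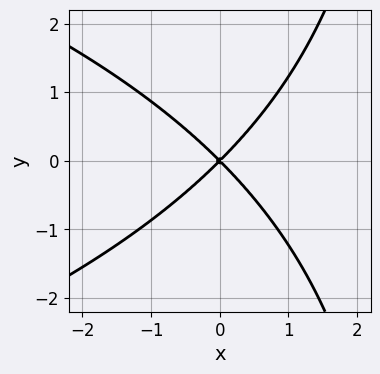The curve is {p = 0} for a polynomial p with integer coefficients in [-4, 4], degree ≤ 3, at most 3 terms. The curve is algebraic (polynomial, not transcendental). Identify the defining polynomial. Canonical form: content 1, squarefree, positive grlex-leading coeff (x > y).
Degree: the shape is more complex than any degree-2 curve, so deg p = 3.
Symmetries: the y ↦ −y reflection is a symmetry, so y appears only in even powers.
From the axis intercepts and sections: one y-axis crossing is at y = 0; it meets the x-axis at x = 0 (among the integer gridlines).
Matching integer coefficients to the picture gives p.

x*y^2 + 3*x^2 - 3*y^2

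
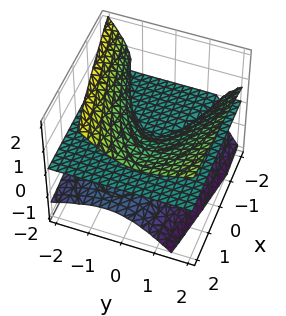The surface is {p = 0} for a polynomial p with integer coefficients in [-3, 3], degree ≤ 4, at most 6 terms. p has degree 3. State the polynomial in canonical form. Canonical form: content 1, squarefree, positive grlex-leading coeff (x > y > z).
2*y^2*z - 2*y*z^2 - 3*z^3 + 2*x*z

The degree is 3 — no degree-2 surface has this shape.
Observable constraints: every point of the y-axis in the box is on the surface; it meets the z-axis at z = 0 (among the integer gridlines); every point of the x-axis in the box is on the surface.
Solving for integer coefficients yields p as stated.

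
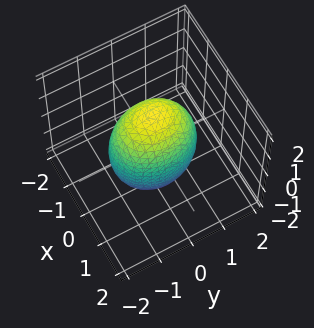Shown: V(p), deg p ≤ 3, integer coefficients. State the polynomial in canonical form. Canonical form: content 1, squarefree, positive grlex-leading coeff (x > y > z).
(a) Degree: a closed, bounded, convex surface; a quadric, so deg p = 2.
(b) Symmetries: the y ↦ −y reflection is a symmetry, so y appears only in even powers; it's symmetric under x → −x, forcing even powers of x; it's symmetric under z → −z, forcing even powers of z.
(c) Checking where it meets the axes: among the integer gridlines, it crosses the x-axis at x ∈ {-1, 1}.
(d) Solving for integer coefficients yields p as stated.

3*x^2 + 2*y^2 + z^2 - 3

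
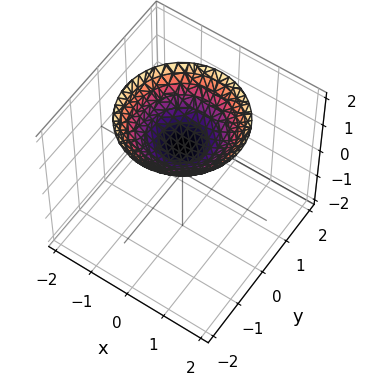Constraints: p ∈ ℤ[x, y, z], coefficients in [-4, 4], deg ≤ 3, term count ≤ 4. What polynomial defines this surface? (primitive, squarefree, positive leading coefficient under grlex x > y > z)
x^2 + y^2 - 2*z + 2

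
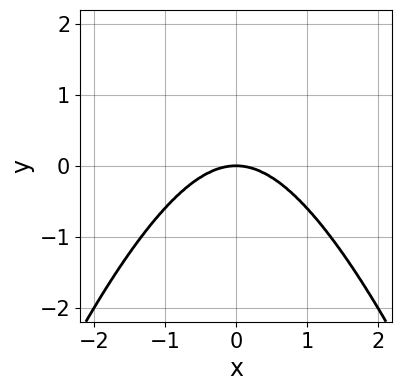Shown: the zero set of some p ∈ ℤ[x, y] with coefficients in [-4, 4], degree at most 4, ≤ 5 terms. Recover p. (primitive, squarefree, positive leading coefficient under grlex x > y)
2*x^4 + 3*x^2*y + y^3

deg p = 4. The shape is more complex than any degree-3 curve.
Symmetries: mirror symmetry x ↦ −x ⇒ only even powers of x.
Observable constraints: it meets the y-axis at y = 0 (among the integer gridlines); one x-axis crossing is at x = 0.
The integer polynomial consistent with all of this is the stated p.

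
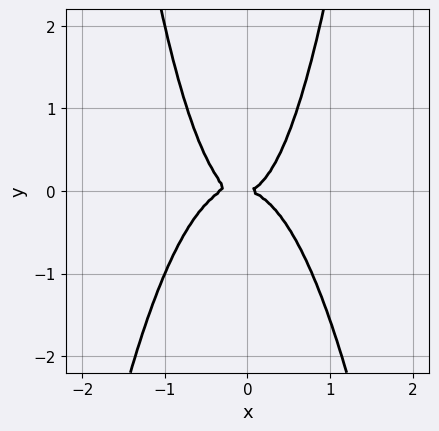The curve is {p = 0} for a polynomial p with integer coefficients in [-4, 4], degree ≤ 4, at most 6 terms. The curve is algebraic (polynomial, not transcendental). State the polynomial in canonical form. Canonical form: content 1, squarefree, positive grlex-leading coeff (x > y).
deg p = 4. No degree-3 curve has this shape.
Against the integer gridlines: one y-axis crossing is at y = 0; it meets the x-axis at x = 0 (among the integer gridlines).
Fitting integer coefficients to these (and the overall shape) gives p.

3*x^4 + x^3 + x^2*y - y^2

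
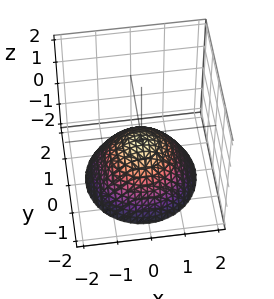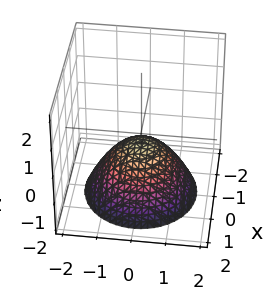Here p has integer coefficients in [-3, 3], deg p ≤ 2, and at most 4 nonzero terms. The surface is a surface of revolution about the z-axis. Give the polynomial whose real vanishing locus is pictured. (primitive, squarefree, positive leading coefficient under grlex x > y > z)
First, degree: the shape is more complex than any degree-1 surface, so deg p = 2.
Then, symmetry: the surface is invariant under rotation about z: p = q(x² + y², z).
Next, against the integer gridlines: a circular section at z = -2 has radius between 1 and 2; no y-intercept at any integer in the box; no x-intercept at any integer in the box.
Finally, these observations pin down the coefficients.

2*x^2 + 2*y^2 + 3*z + 1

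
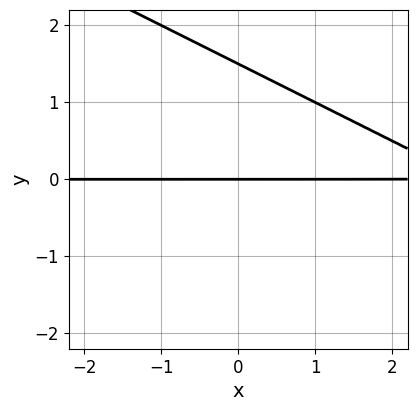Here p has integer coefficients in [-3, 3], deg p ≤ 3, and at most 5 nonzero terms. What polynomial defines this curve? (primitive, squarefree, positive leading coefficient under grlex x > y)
Degree: a generic line meets the curve in up to 2 points, so deg p = 2.
From the visible intercepts: every point of the x-axis in the box is on the curve; it meets the y-axis at y = 0 (among the integer gridlines).
These observations pin down the coefficients.

x*y + 2*y^2 - 3*y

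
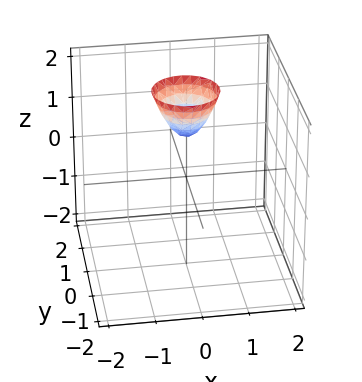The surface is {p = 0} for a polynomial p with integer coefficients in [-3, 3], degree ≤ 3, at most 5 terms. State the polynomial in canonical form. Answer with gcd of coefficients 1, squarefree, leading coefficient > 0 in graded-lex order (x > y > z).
2*x^2 + 2*y^2 - z + 1

1. deg p = 2.
2. By symmetry, the z-axis is an axis of rotation, so x and y enter only as x² + y².
3. From the axis intercepts and sections: it misses every integer gridline on the x-axis; the surface avoids every integer y-axis point in the box.
4. Solving for integer coefficients yields p as stated.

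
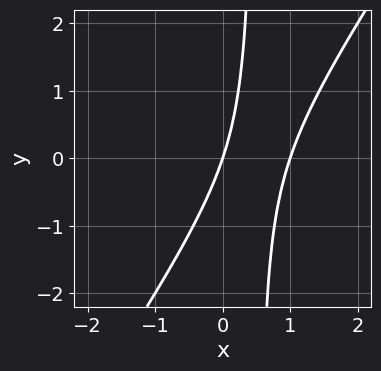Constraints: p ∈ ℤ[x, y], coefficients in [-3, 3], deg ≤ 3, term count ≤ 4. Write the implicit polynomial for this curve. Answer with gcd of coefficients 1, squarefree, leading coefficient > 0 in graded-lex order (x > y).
1. The degree is 2 — no degree-1 curve has this shape.
2. From the axis intercepts and sections: one y-axis crossing is at y = 0; among the integer gridlines, it crosses the x-axis at x ∈ {0, 1}.
3. Assembling these constraints gives the stated polynomial.

3*x^2 - 2*x*y - 3*x + y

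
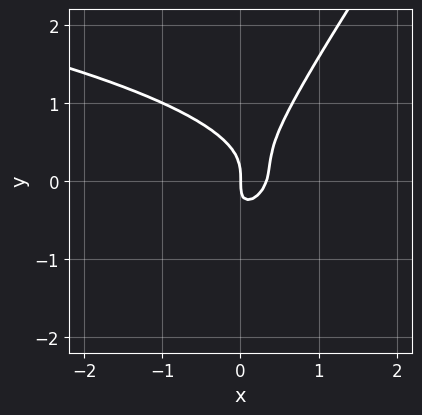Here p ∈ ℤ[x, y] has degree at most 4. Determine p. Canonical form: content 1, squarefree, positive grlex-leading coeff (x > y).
(a) The degree is 3 — a generic line meets the curve in up to 3 points.
(b) From the visible intercepts: it crosses the y-axis at the gridline y = 0; one x-axis crossing is at x = 0.
(c) Matching integer coefficients to the picture gives p.

3*x*y^2 - 2*y^3 + 3*x^2 - x*y - x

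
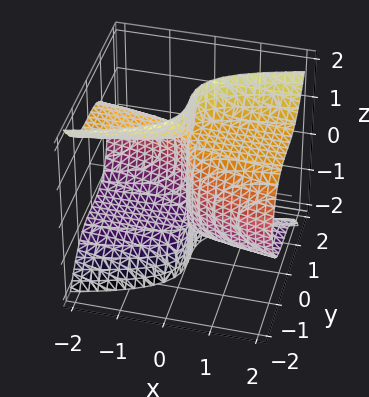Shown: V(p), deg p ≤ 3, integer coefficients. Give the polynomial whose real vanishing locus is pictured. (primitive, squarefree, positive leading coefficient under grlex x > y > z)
First, the degree is 3 — a generic line meets the surface in up to 3 points.
Then, reading off the gridlines: one x-axis crossing is at x = 0; the visible z-axis segment lies entirely on the surface; it meets the y-axis at y = 0 (among the integer gridlines).
Finally, putting this together gives p.

2*x*z^2 - 3*y^3 - 3*x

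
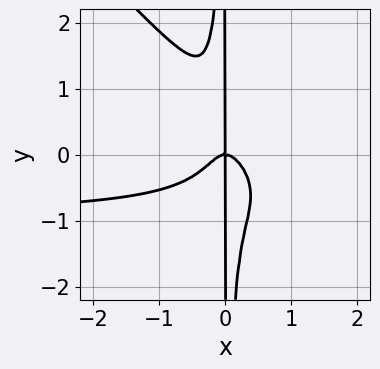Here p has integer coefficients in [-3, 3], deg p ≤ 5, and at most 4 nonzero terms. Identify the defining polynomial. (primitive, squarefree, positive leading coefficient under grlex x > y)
3*x^3*y + 3*x^2*y^2 + 3*x^3 + x*y

(a) deg p = 4. A generic line meets the curve in up to 4 points.
(b) Reading off the gridlines: the visible y-axis segment lies entirely on the curve; one x-axis crossing is at x = 0.
(c) Matching integer coefficients to the picture gives p.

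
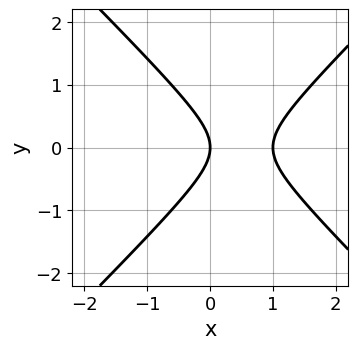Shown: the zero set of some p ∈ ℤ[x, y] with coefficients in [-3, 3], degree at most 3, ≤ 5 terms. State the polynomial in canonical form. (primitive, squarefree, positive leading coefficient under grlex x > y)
First, the degree is 2 — the shape is more complex than any degree-1 curve.
Next, symmetries: the y ↦ −y reflection is a symmetry, so y appears only in even powers.
Next, reading off the gridlines: one y-axis crossing is at y = 0; among the integer gridlines, it crosses the x-axis at x ∈ {0, 1}.
Finally, the integer polynomial consistent with all of this is the stated p.

x^2 - y^2 - x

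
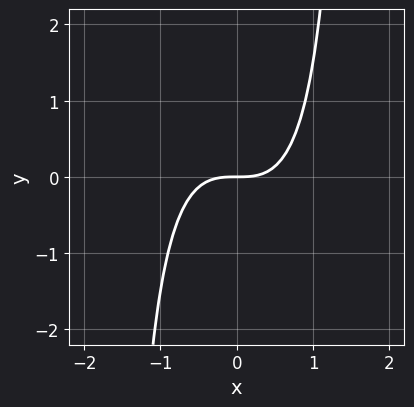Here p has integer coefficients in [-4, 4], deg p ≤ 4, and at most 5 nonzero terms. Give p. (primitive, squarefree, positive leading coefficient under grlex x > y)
deg p = 3. A generic line meets the curve in up to 3 points.
Against the integer gridlines: it meets the x-axis at x = 0 (among the integer gridlines); it crosses the y-axis at the gridline y = 0.
Assembling these constraints gives the stated polynomial.

3*x^3 + x^2*y - 3*y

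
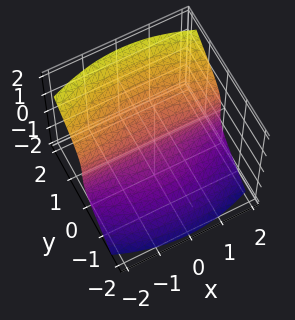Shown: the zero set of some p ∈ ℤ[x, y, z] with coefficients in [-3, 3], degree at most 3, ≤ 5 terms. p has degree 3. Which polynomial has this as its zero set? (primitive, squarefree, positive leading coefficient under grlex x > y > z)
2*x^2*y + 3*y^3 - 3*z^3 + 2*y

First, deg p = 3. No degree-2 surface has this shape.
Then, against the integer gridlines: every point of the x-axis in the box is on the surface; it meets the z-axis at z = 0 (among the integer gridlines); it crosses the y-axis at the gridline y = 0.
Finally, matching integer coefficients to the picture gives p.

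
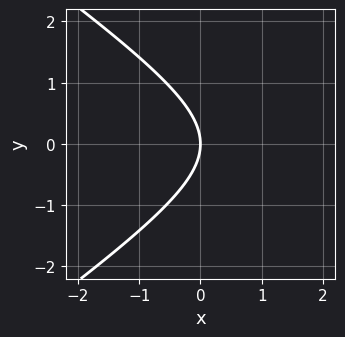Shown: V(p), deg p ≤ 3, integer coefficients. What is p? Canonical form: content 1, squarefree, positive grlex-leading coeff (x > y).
x^2 - 2*y^2 - 3*x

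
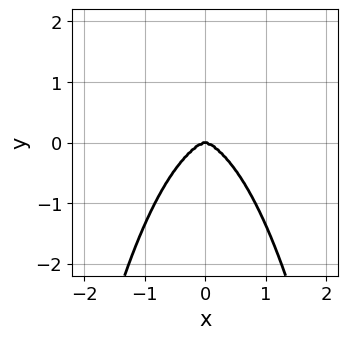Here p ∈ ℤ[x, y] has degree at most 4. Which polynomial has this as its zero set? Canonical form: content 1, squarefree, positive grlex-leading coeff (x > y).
2*x^4 + 3*x^2*y^2 + 3*y^3

deg p = 4. No degree-3 curve has this shape.
Symmetries: it's symmetric under x → −x, forcing even powers of x.
Observable constraints: one y-axis crossing is at y = 0; one x-axis crossing is at x = 0.
Together with the visible shape, these determine p as stated.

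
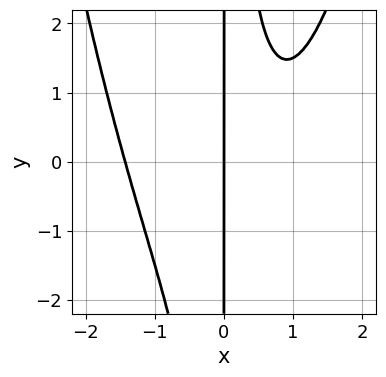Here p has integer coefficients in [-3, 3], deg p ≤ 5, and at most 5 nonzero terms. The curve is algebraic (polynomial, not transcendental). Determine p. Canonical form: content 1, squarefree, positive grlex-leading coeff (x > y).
2*x^4 - 2*x^2*y - 2*x^2 + 3*x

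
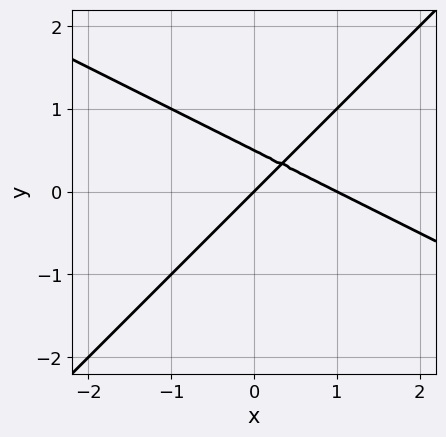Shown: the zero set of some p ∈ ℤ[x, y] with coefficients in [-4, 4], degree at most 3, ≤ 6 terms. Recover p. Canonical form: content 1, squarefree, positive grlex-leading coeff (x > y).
x^2 + x*y - 2*y^2 - x + y

1. The degree is 2 — a generic line meets the curve in up to 2 points.
2. From the axis intercepts and sections: it crosses the y-axis at the gridline y = 0; the x-axis gridline crossings are at x ∈ {0, 1}.
3. Matching integer coefficients to the picture gives p.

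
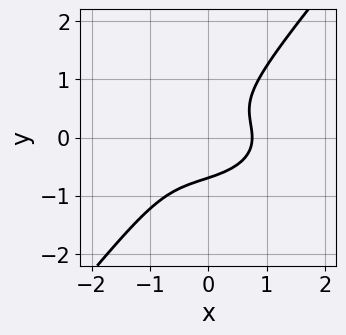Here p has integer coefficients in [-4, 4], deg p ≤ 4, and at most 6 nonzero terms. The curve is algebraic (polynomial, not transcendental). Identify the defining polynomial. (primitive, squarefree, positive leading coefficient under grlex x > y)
First, deg p = 3. No degree-2 curve has this shape.
Finally, the integer polynomial consistent with all of this is the stated p.

x^3 + 3*x*y^2 - 3*y^3 + x^2 - 1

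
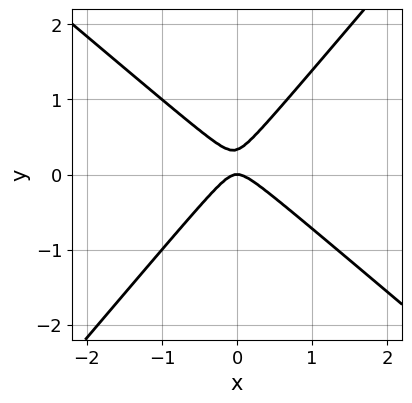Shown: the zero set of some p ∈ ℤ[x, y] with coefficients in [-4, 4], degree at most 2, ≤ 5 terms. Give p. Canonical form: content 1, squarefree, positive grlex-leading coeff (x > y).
3*x^2 + x*y - 3*y^2 + y

1. The degree is 2 — no degree-1 curve has this shape.
2. From the visible intercepts: one x-axis crossing is at x = 0; it meets the y-axis at y = 0 (among the integer gridlines).
3. Solving for integer coefficients yields p as stated.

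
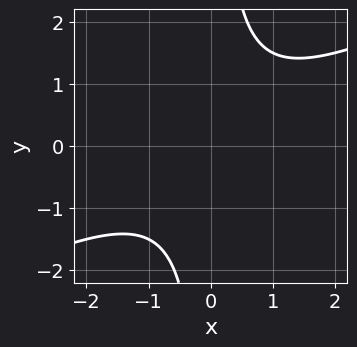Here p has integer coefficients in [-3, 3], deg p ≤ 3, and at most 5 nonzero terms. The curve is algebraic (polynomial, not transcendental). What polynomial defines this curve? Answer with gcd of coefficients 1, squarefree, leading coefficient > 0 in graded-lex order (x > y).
x^2 - 2*x*y + 2

Degree: a generic line meets the curve in up to 2 points, so deg p = 2.
From the visible intercepts: the curve avoids every integer y-axis point in the box; no x-intercept at any integer in the box.
Together with the visible shape, these determine p as stated.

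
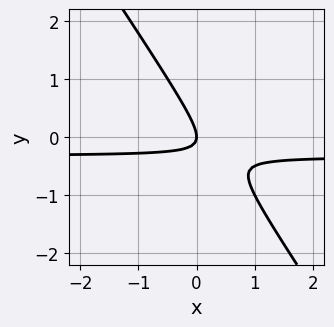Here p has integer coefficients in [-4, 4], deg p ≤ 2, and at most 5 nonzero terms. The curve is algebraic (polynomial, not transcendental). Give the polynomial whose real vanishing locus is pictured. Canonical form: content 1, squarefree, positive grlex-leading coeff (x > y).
3*x*y + 2*y^2 + x

Degree: no degree-1 curve has this shape, so deg p = 2.
Checking where it meets the axes: one x-axis crossing is at x = 0; one y-axis crossing is at y = 0.
Solving for integer coefficients yields p as stated.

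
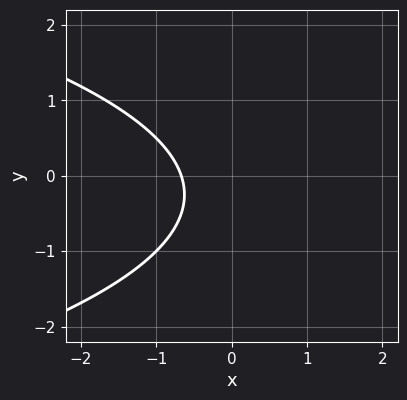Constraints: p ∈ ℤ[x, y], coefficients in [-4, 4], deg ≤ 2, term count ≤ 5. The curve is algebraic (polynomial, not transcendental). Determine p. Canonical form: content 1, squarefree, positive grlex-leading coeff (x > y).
2*y^2 + 3*x + y + 2

deg p = 2. The shape is more complex than any degree-1 curve.
Observable constraints: no y-intercept at any integer in the box.
Fitting integer coefficients to these (and the overall shape) gives p.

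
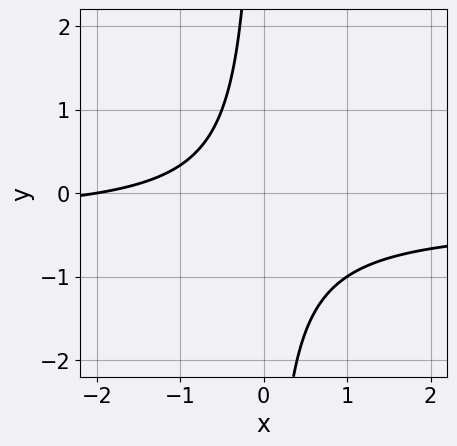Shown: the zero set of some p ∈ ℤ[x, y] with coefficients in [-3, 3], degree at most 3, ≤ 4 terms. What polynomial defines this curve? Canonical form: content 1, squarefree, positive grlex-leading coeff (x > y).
(a) deg p = 2. The shape is more complex than any degree-1 curve.
(b) Against the integer gridlines: it meets the x-axis at x = -2 (among the integer gridlines); the curve avoids every integer y-axis point in the box.
(c) Fitting integer coefficients to these (and the overall shape) gives p.

3*x*y + x + 2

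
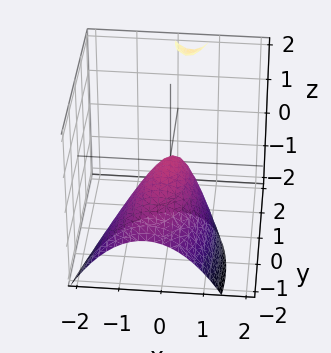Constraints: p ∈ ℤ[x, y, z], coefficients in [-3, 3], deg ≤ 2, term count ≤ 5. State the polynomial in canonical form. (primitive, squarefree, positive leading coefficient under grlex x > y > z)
3*x^2 - x*y + y^2 - 2*y*z + 2*z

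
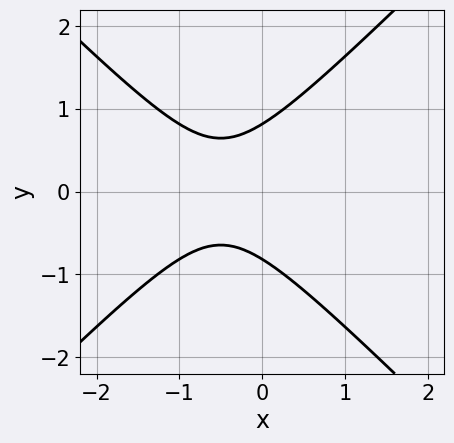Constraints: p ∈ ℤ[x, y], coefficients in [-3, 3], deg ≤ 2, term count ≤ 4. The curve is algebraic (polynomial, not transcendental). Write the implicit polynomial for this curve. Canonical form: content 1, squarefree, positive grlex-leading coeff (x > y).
3*x^2 - 3*y^2 + 3*x + 2

First, degree: a generic line meets the curve in up to 2 points, so deg p = 2.
Then, symmetries: the y ↦ −y reflection is a symmetry, so y appears only in even powers.
Next, observable constraints: the curve avoids every integer x-axis point in the box.
Finally, together with the visible shape, these determine p as stated.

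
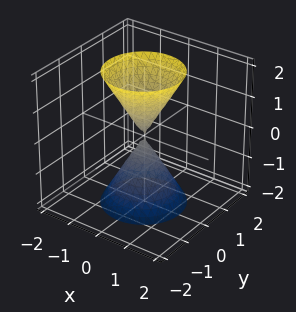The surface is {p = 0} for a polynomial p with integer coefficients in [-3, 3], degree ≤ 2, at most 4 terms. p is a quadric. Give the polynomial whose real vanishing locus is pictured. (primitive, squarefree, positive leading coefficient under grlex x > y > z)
1. The picture has 2 separate pieces.
2. The degree is 2 — a double cone through the origin; a quadric.
3. Symmetries: the z ↦ −z reflection is a symmetry, so z appears only in even powers; rotational symmetry about the z-axis ⇒ p depends on x, y only through x² + y².
4. Reading off the gridlines: it meets the z-axis at z = 0 (among the integer gridlines); a circular section at z = 1 has radius between 0 and 1; it meets the y-axis at y = 0 (among the integer gridlines); one x-axis crossing is at x = 0.
5. These observations pin down the coefficients.

3*x^2 + 3*y^2 - z^2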